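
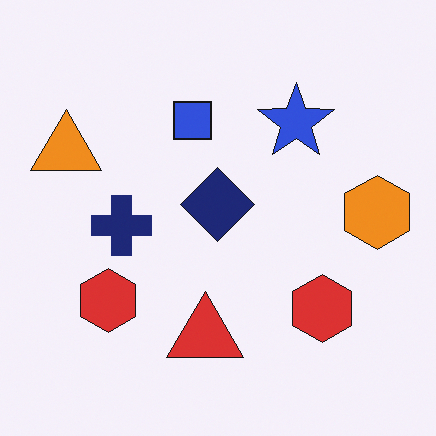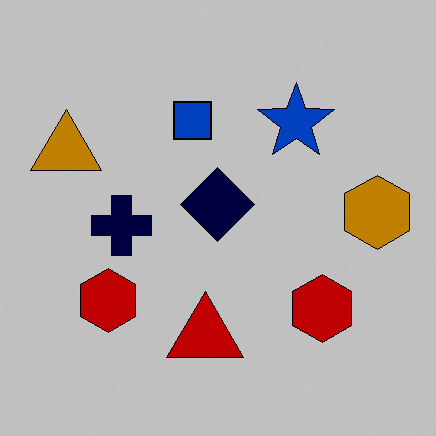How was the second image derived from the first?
The transformation is: heavily posterized to just a handful of flat colors.

Each flat color has snapped to a coarser quantized level — most visibly, the near-white background has dropped to a flat grey.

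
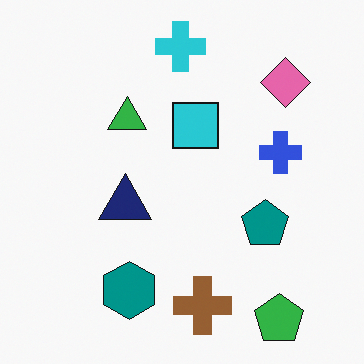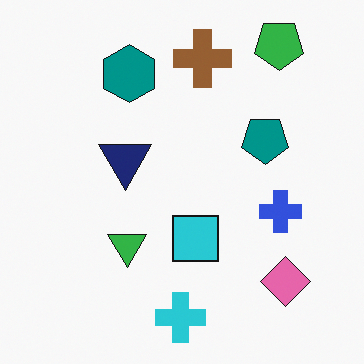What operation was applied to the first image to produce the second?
This is the original image flipped vertically (top ↔ bottom).

The green pentagon is in the bottom-right of the first image and the top-right of the second — shapes on opposite sides of the horizontal midline have swapped in a mirror flip.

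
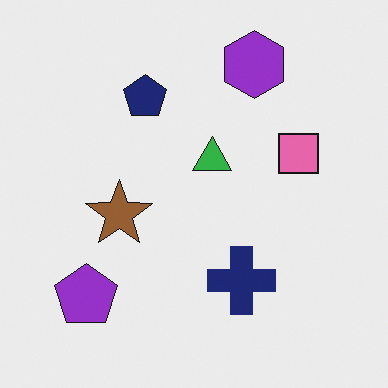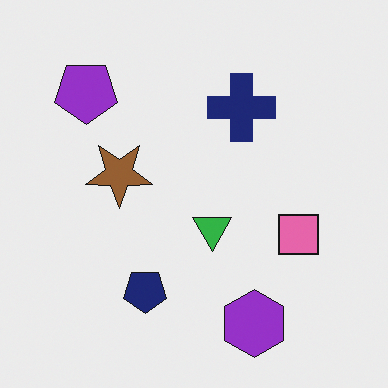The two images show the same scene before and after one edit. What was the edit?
The second image is the first flipped vertically (top ↔ bottom).

The purple hexagon is in the top of the first image and the bottom of the second — shapes on opposite sides of the horizontal midline have swapped in a mirror flip.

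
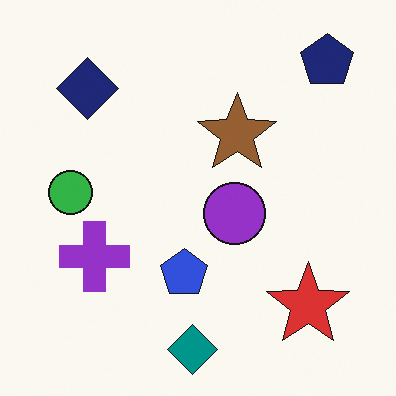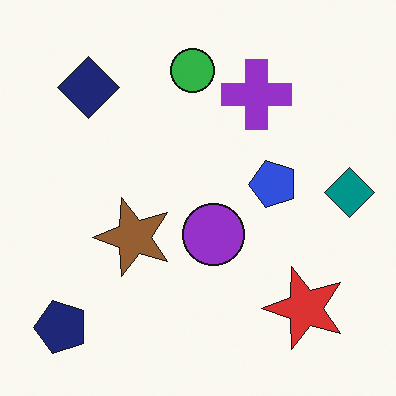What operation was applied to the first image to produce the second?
This is the original image transposed (reflected across the top-left ↔ bottom-right diagonal).

Shapes have swapped their row and column positions — what was in the top-right is now in the bottom-left — a diagonal reflection.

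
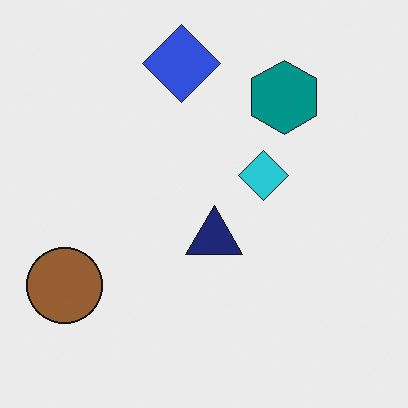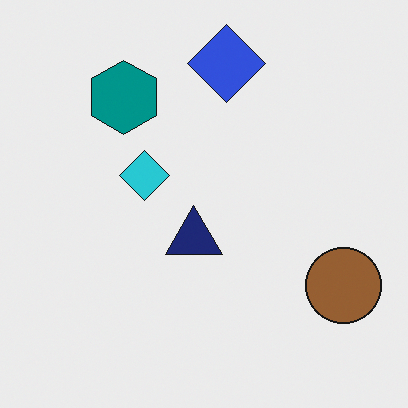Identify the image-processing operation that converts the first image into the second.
This is the original image flipped horizontally (left ↔ right).

The brown circle is in the bottom-left of the first image and the bottom-right of the second — shapes on opposite sides of the vertical midline have swapped in a mirror flip.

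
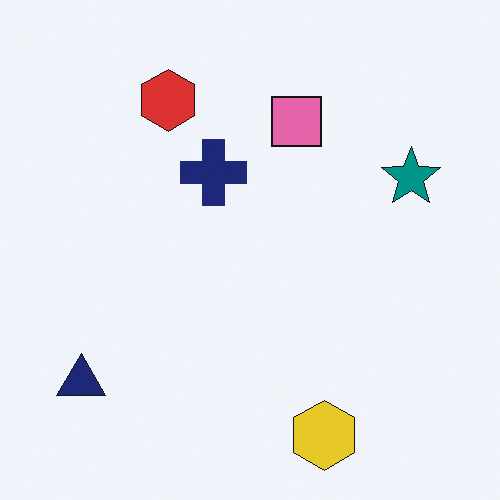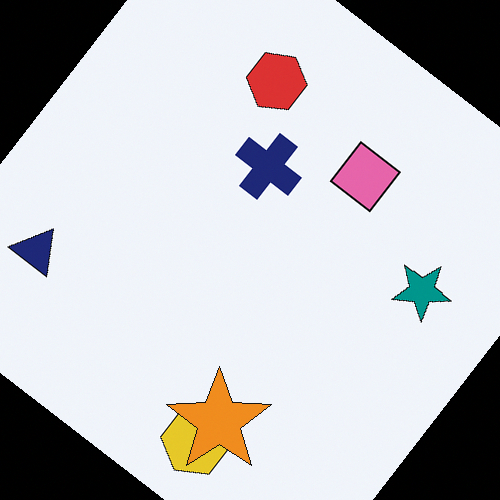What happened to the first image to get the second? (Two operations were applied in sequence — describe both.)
The image was rotated clockwise by a large amount — several tens of degrees, then overlaid with an additional orange star.

Every shape is tilted by the same angle and the image corners show triangular fill wedges — a whole-image rotation by a non-right angle. An orange star appears in the second image that is absent from the first.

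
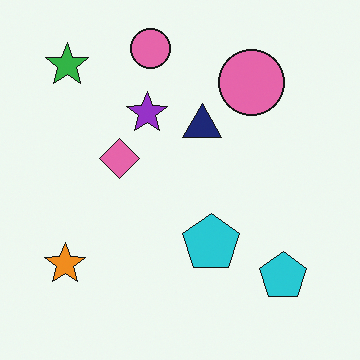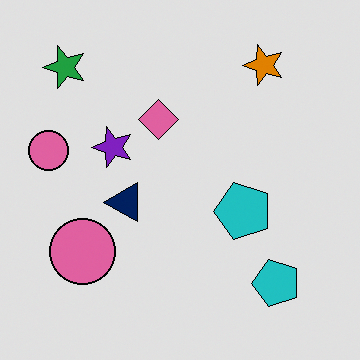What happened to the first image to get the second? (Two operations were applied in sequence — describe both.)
The image was transposed (reflected across the top-left ↔ bottom-right diagonal), then posterized to a reduced palette.

Shapes have swapped their row and column positions — what was in the top-right is now in the bottom-left — a diagonal reflection. Each flat color has snapped to a coarser quantized level — most visibly, the near-white background has dropped to a flat grey.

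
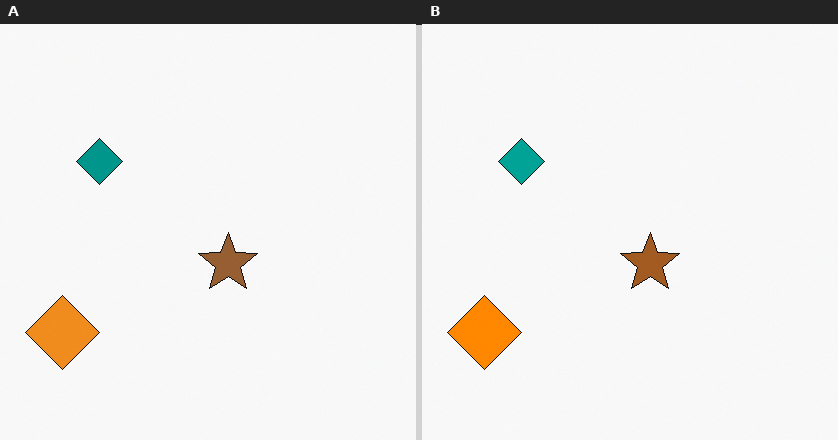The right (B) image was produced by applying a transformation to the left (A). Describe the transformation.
Slightly oversaturated.

All colors are more vivid — a global saturation change.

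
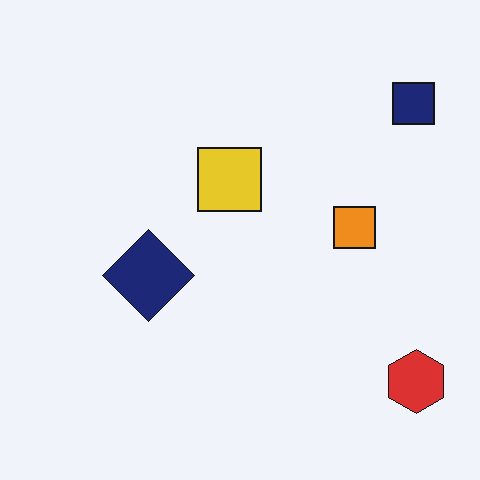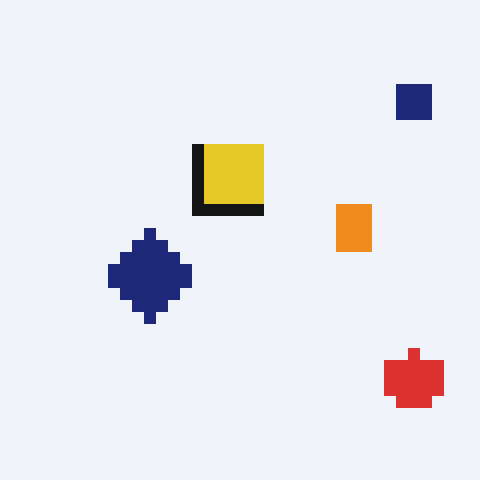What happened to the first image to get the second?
The second image is the first coarsely pixelated.

Shapes are reduced to large square blocks; fine edges and outlines are lost — a downscale-then-upscale (mosaic) effect.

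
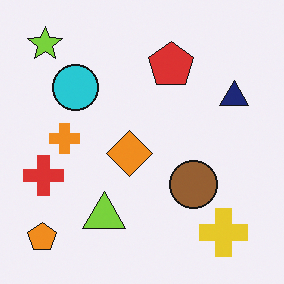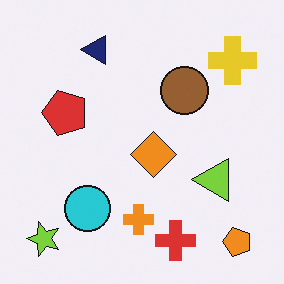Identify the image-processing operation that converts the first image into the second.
The image was rotated 90° counter-clockwise.

The orange pentagon sits in the bottom-left of the first image and the bottom-right of the second — consistent with a whole-image 90° counter-clockwise rotation.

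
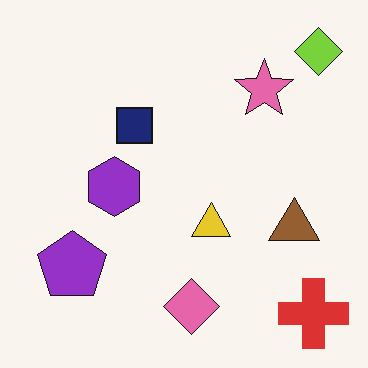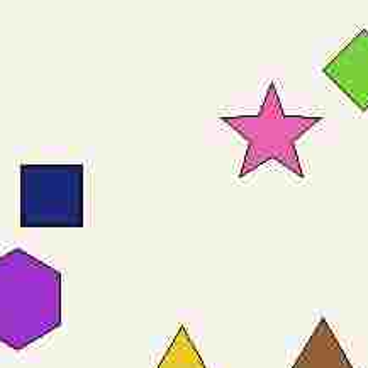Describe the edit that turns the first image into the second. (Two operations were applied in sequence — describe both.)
It was heavily JPEG-compressed with obvious blocking artifacts, then cropped tightly and scaled back up.

Blocky 8×8 compression artifacts appear around shape edges and the flat background shows ringing — characteristic JPEG degradation. The visible shapes are larger and the field of view is narrower; shapes near the original edges may be partly or wholly outside the frame — a crop-and-rescale.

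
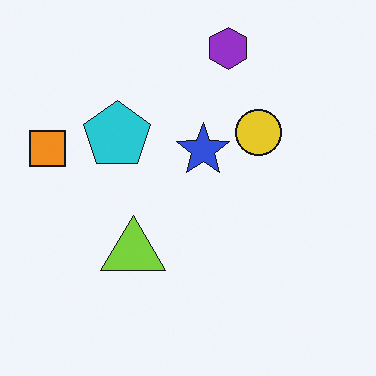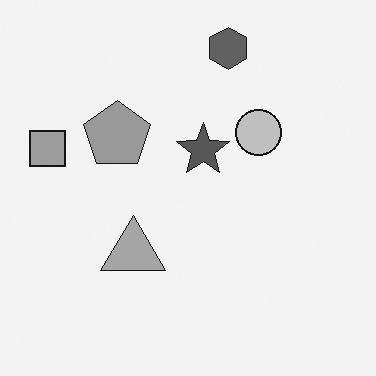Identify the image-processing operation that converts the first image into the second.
The second image is the first converted to grayscale.

All color is removed — every shape is now a shade of grey.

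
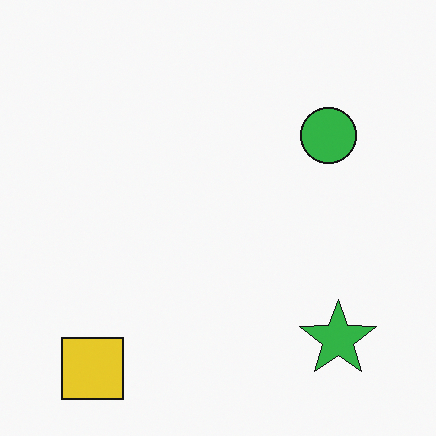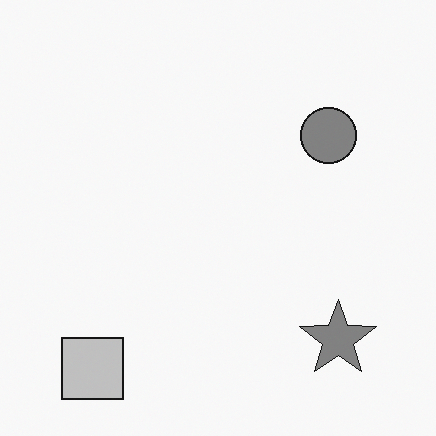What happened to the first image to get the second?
It was converted to grayscale.

All color is removed — every shape is now a shade of grey.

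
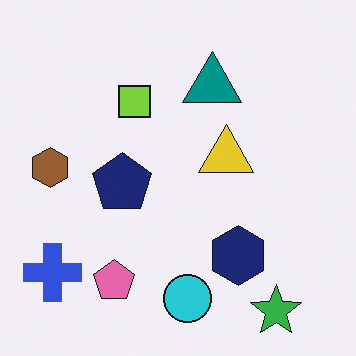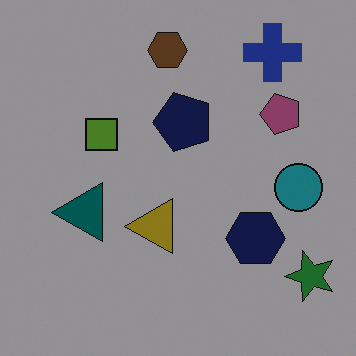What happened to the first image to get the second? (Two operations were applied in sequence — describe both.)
This is the original image transposed (reflected across the top-left ↔ bottom-right diagonal), then darkened a lot.

Shapes have swapped their row and column positions — what was in the top-right is now in the bottom-left — a diagonal reflection. Every pixel — background and shapes alike — is uniformly darkened.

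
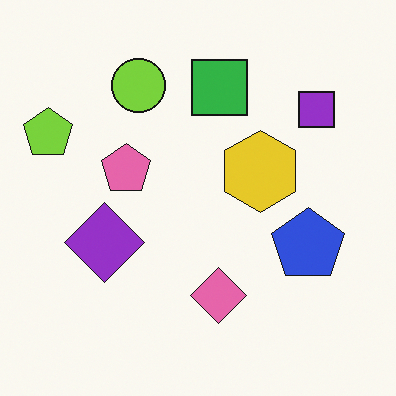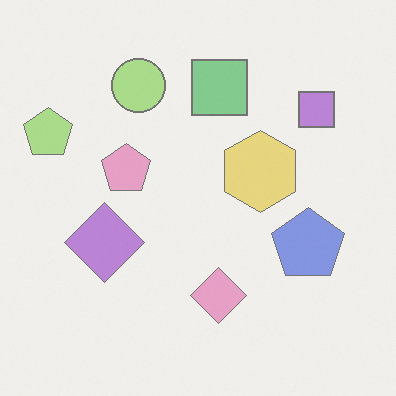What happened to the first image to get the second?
The transformation is: given much lower contrast.

Tones are pushed toward mid-grey across the whole image — a global contrast change.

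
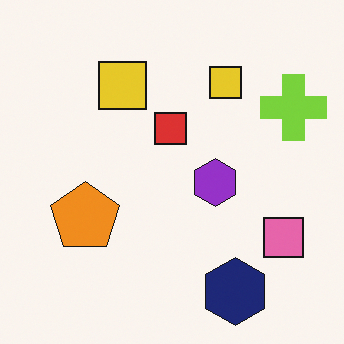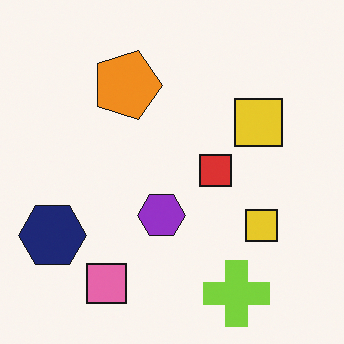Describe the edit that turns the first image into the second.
This is the original image rotated 90° clockwise.

The lime cross sits in the top-right of the first image and the bottom-right of the second — consistent with a whole-image 90° clockwise rotation.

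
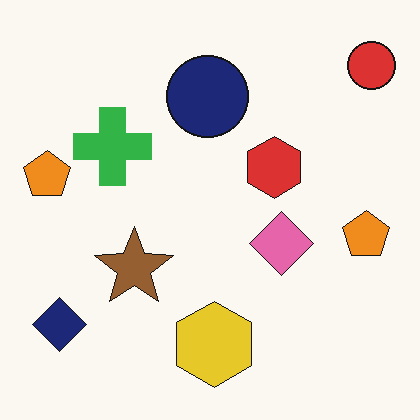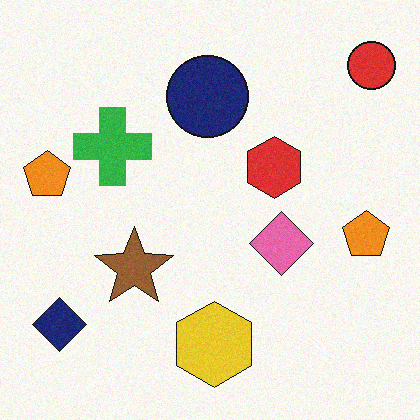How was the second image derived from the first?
The image was degraded with light additive noise.

Random speckle covers the whole image, including the flat background.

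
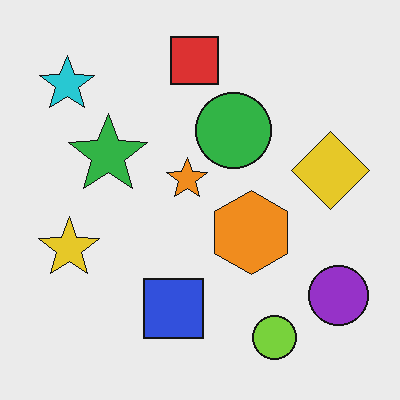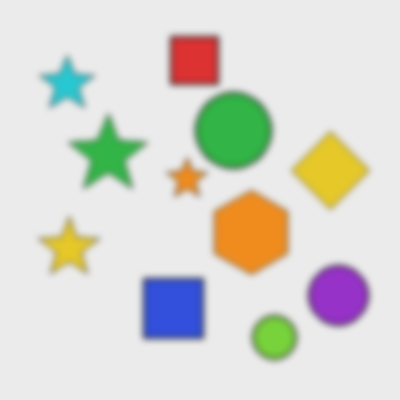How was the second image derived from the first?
The second image is the first moderately blurred.

Shape edges and outlines are uniformly softened across the whole image.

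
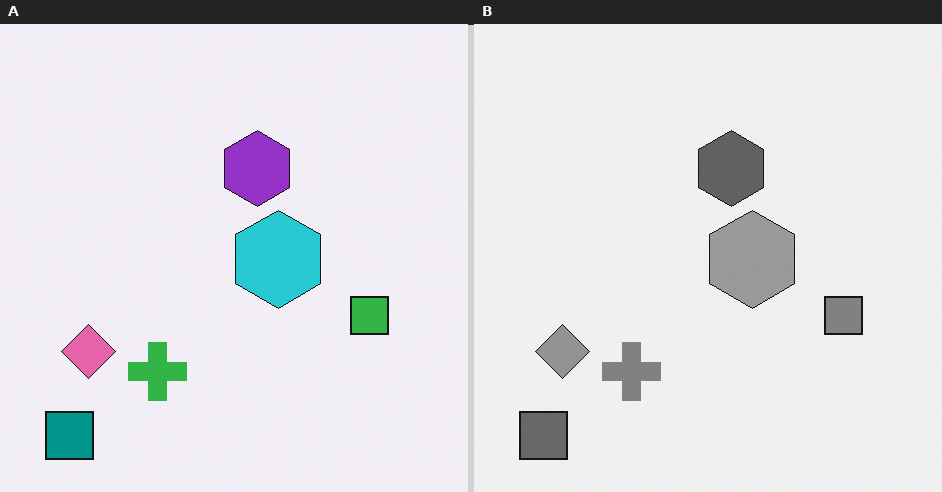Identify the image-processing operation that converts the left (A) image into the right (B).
The right (B) image is the left (A) converted to grayscale.

All color is removed — every shape is now a shade of grey.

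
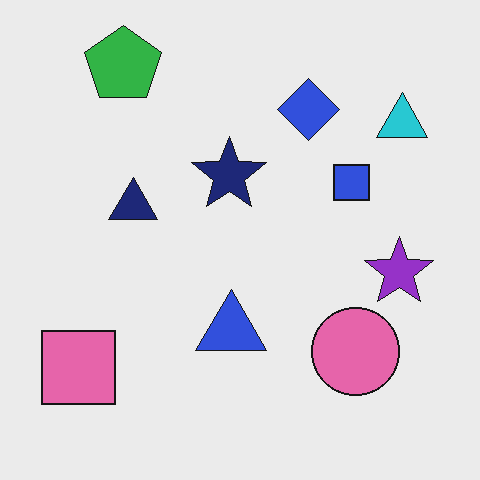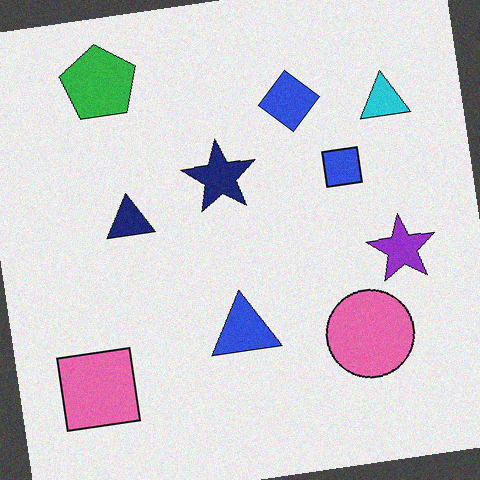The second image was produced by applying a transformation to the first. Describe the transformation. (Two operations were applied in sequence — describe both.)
Rotated counter-clockwise by a small amount, then degraded with light additive noise.

Every shape is tilted by the same angle and the image corners show triangular fill wedges — a whole-image rotation by a non-right angle. Random speckle covers the whole image, including the flat background.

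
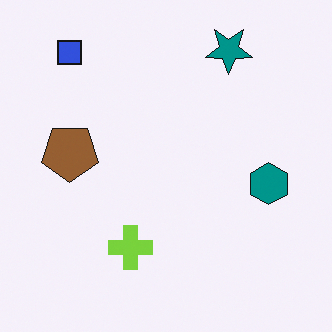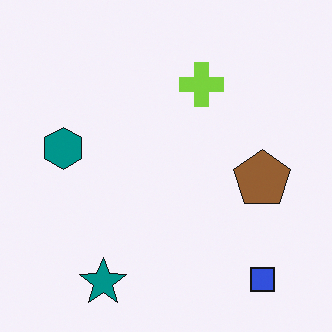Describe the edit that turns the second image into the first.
The image was rotated 180°.

The blue square sits in the bottom-right of the second image and the top-left of the first — consistent with a whole-image 180° rotation.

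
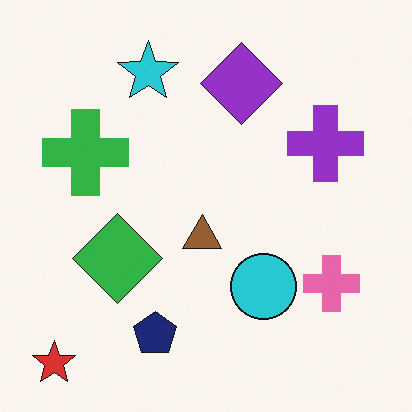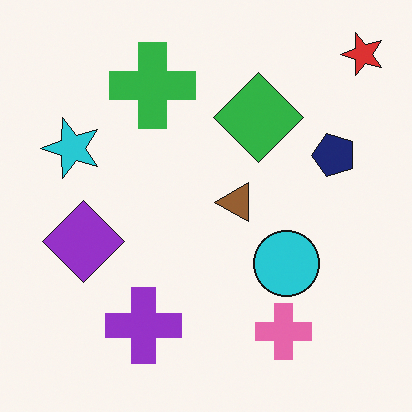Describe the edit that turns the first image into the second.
This is the original image transposed (reflected across the top-left ↔ bottom-right diagonal).

Shapes have swapped their row and column positions — what was in the top-right is now in the bottom-left — a diagonal reflection.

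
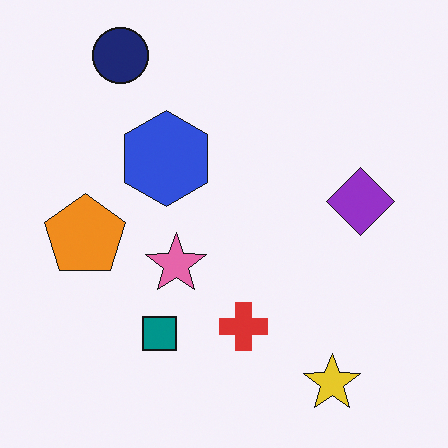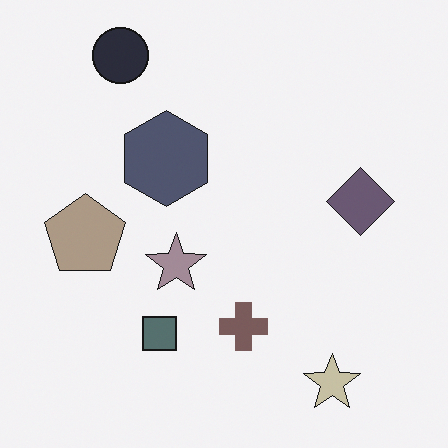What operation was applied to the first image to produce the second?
The transformation is: heavily desaturated.

All colors are more muted and greyish — a global saturation change.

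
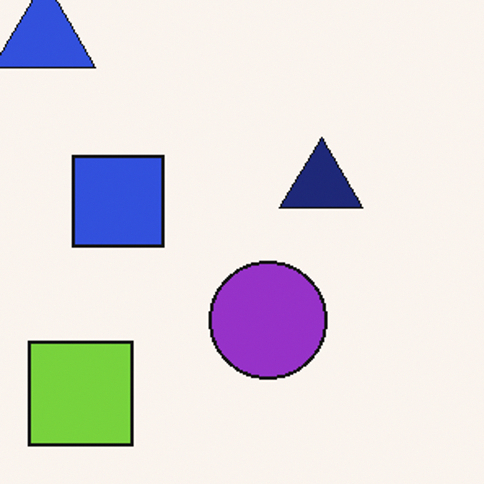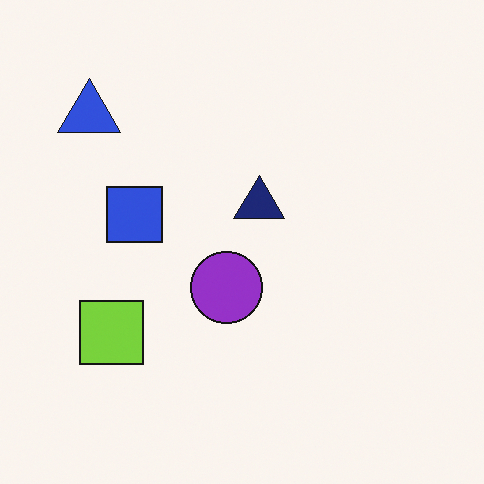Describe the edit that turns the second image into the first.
The first image is the second cropped tightly and scaled back up.

The visible shapes are larger and the field of view is narrower; shapes near the original edges may be partly or wholly outside the frame — a crop-and-rescale.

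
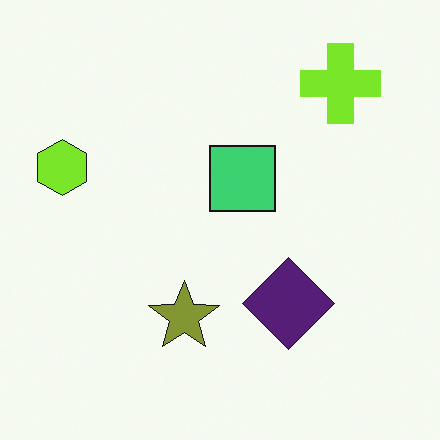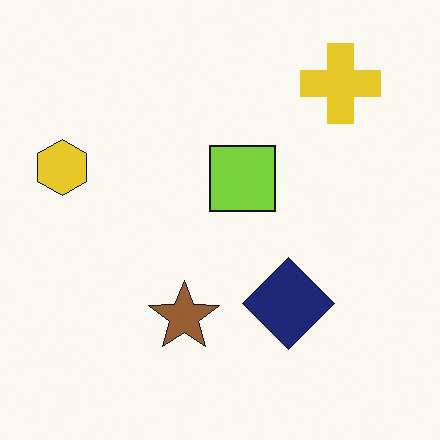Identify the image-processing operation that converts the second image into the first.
The first image is the second hue-shifted by a small amount.

Every shape's color has rotated by the same amount around the hue wheel — a uniform hue shift.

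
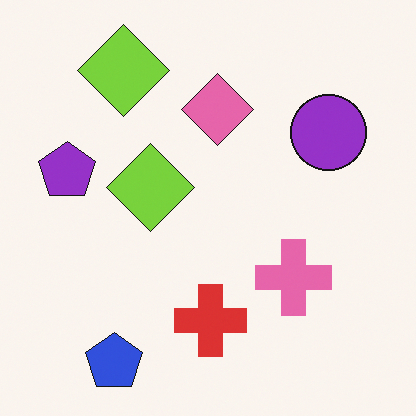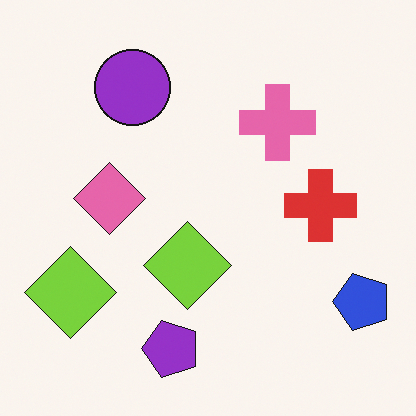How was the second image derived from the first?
Rotated 90° counter-clockwise.

The blue pentagon sits in the bottom-left of the first image and the bottom-right of the second — consistent with a whole-image 90° counter-clockwise rotation.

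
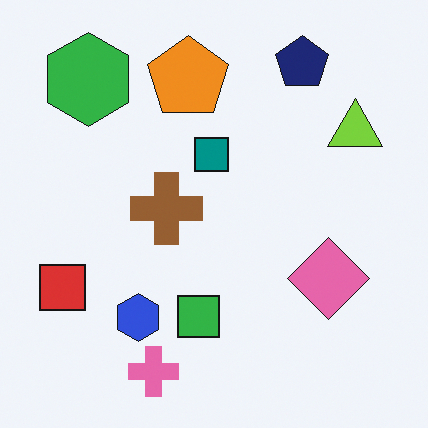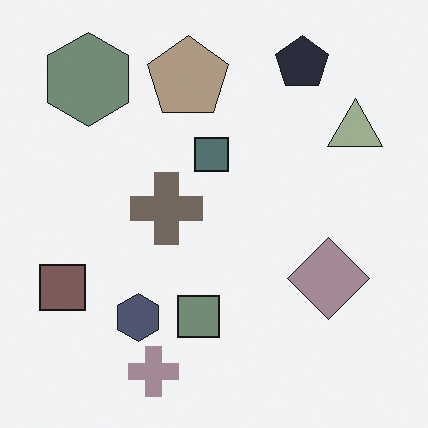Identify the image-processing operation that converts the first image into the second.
The second image is the first made much more muted (saturation change).

All colors are more muted and greyish — a global saturation change.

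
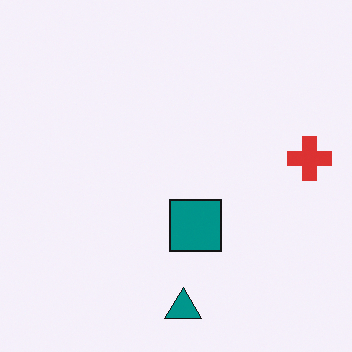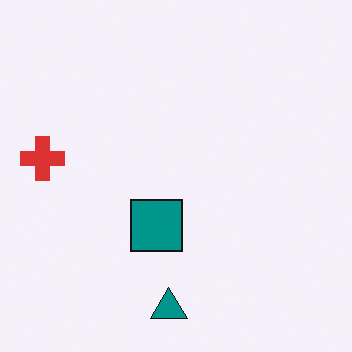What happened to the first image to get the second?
The transformation is: flipped horizontally (left ↔ right).

The red cross is in the right of the first image and the left of the second — shapes on opposite sides of the vertical midline have swapped in a mirror flip.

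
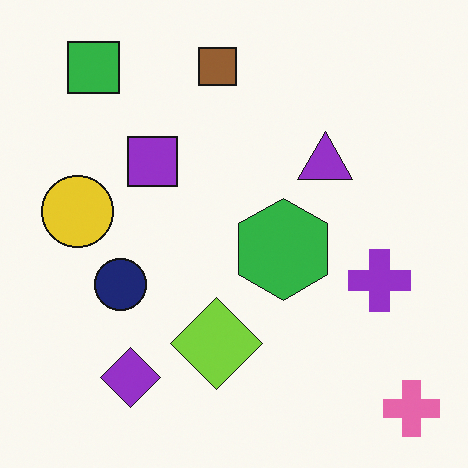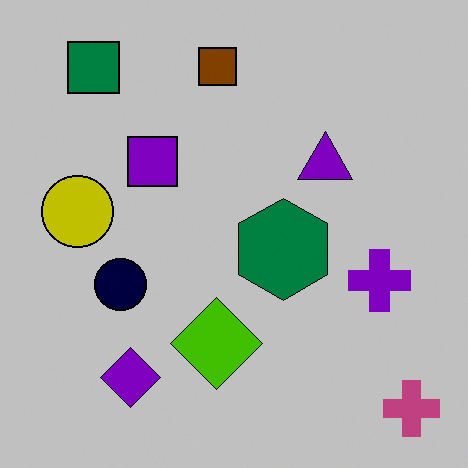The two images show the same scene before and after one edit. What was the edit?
The second image is the first heavily posterized to just a handful of flat colors.

Each flat color has snapped to a coarser quantized level — most visibly, the near-white background has dropped to a flat grey.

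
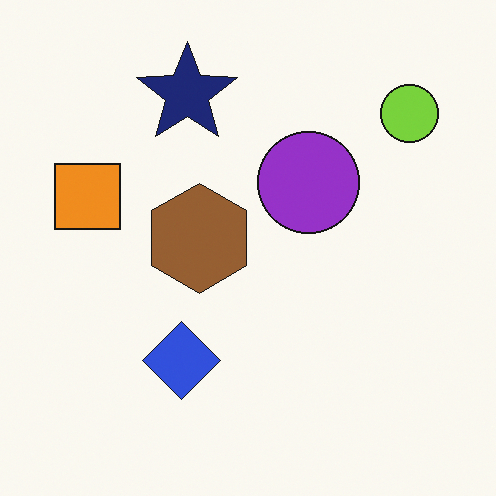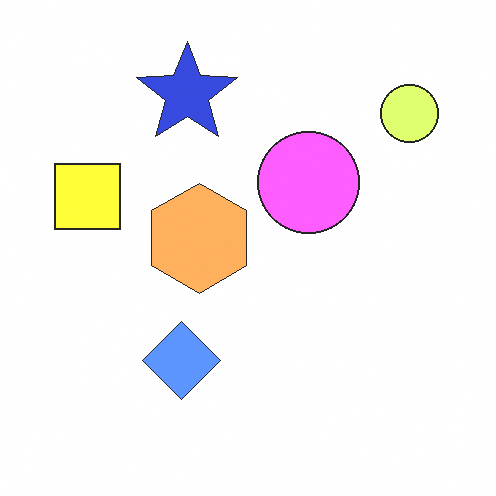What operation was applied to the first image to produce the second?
It was substantially brightened.

Every pixel — background and shapes alike — is uniformly brightened.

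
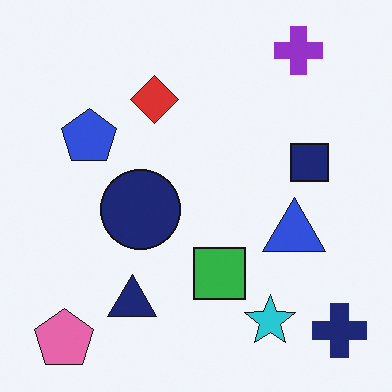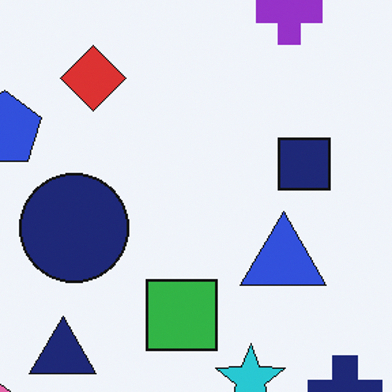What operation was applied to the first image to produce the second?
This is the original image cropped slightly and scaled back up.

The visible shapes are larger and the field of view is narrower; shapes near the original edges may be partly or wholly outside the frame — a crop-and-rescale.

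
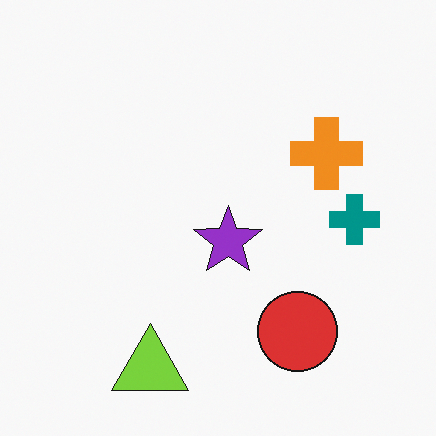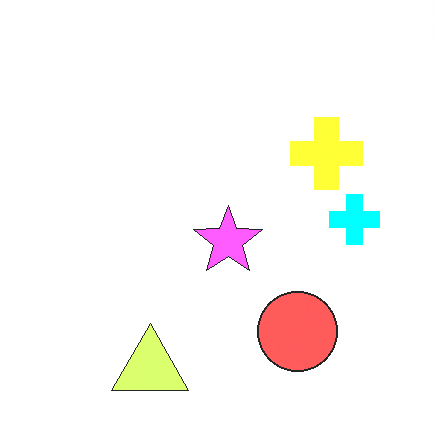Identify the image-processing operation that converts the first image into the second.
The image was brightened a lot.

Every pixel — background and shapes alike — is uniformly brightened.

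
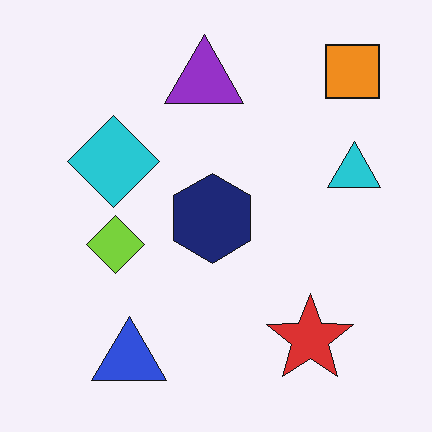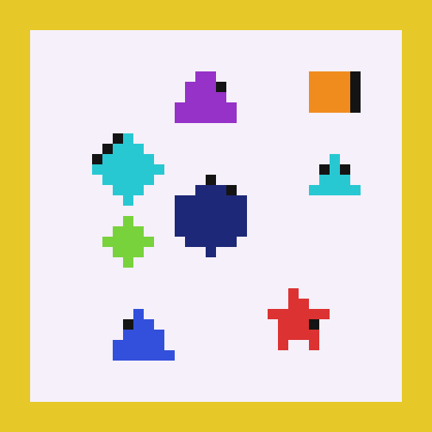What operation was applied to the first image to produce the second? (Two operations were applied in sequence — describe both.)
The second image is the first coarsely pixelated, then framed with a yellow border.

Shapes are reduced to large square blocks; fine edges and outlines are lost — a downscale-then-upscale (mosaic) effect. A solid yellow frame runs around the edge of the second image, with the content slightly shrunk inside it.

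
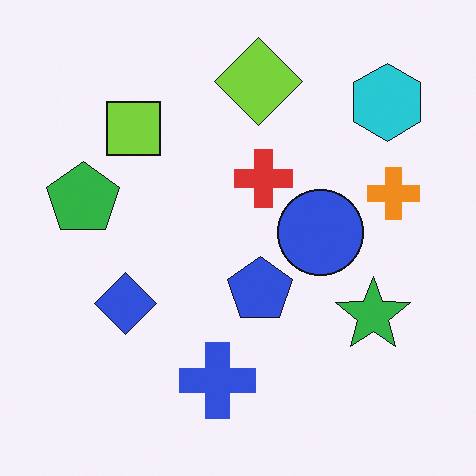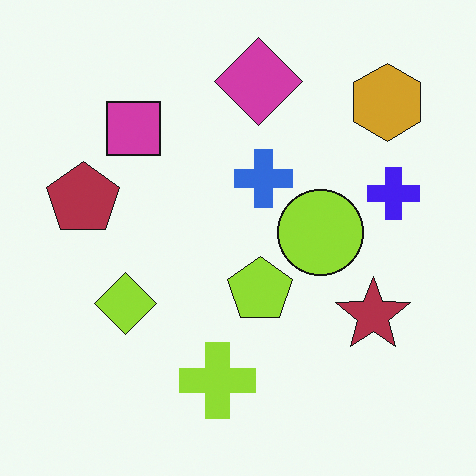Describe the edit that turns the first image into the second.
Hue-shifted by a large amount.

Every shape's color has rotated by the same amount around the hue wheel — a uniform hue shift.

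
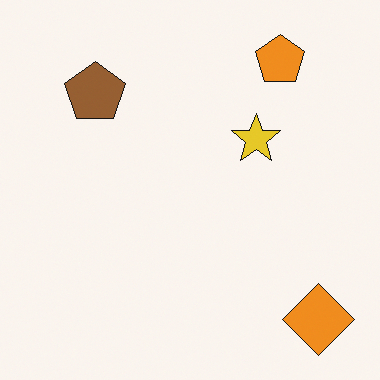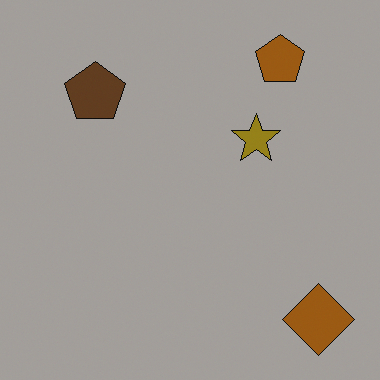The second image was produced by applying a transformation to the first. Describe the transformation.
Noticeably darkened.

Every pixel — background and shapes alike — is uniformly darkened.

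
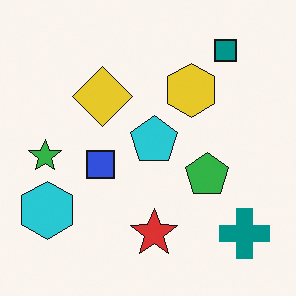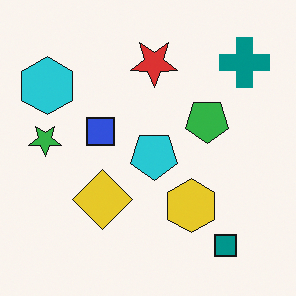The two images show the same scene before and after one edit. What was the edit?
Flipped vertically (top ↔ bottom).

The teal square is in the top-right of the first image and the bottom-right of the second — shapes on opposite sides of the horizontal midline have swapped in a mirror flip.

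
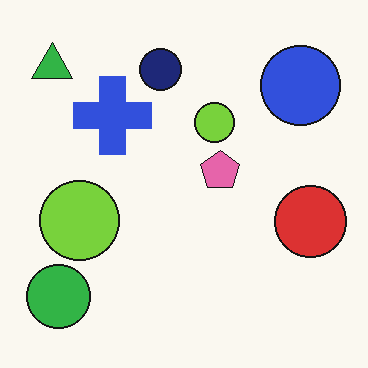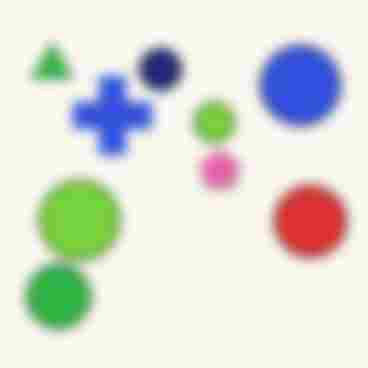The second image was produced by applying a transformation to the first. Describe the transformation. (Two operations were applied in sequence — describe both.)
It was strongly gaussian-blurred, then degraded with heavy JPEG compression.

Shape edges and outlines are uniformly softened across the whole image. Blocky 8×8 compression artifacts appear around shape edges and the flat background shows ringing — characteristic JPEG degradation.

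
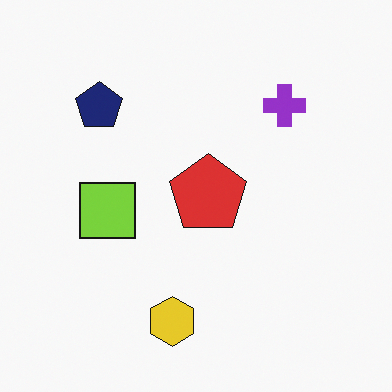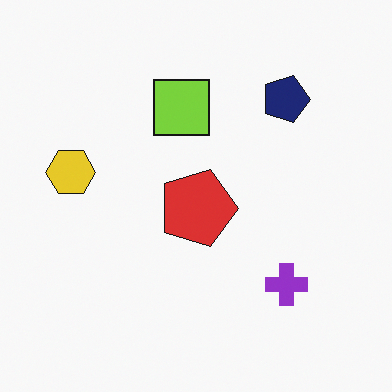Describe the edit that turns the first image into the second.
It was rotated 90° clockwise.

The navy pentagon sits in the top-left of the first image and the top-right of the second — consistent with a whole-image 90° clockwise rotation.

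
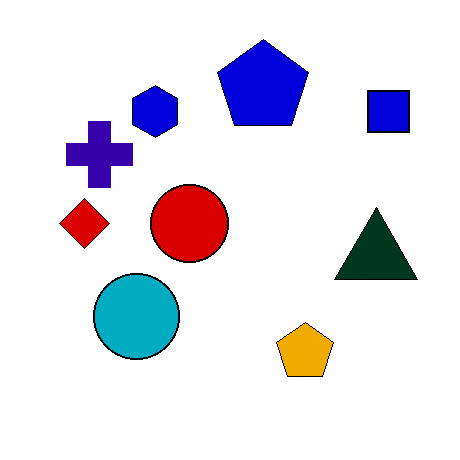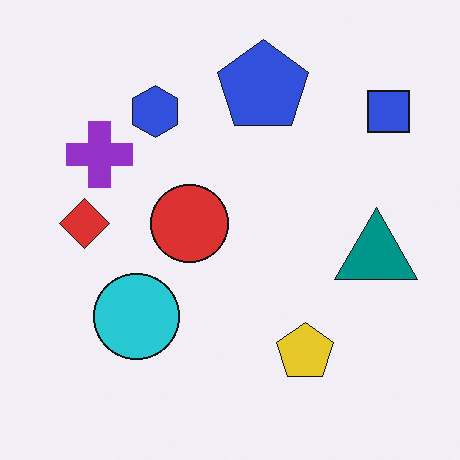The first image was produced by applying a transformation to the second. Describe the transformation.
This is the original image boosted in contrast.

Tones are pushed away from mid-grey across the whole image — a global contrast change.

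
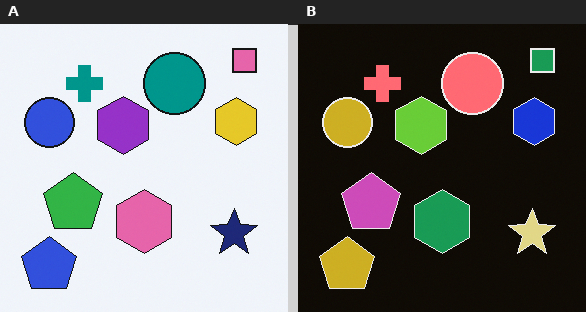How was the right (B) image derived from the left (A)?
The transformation is: color-inverted (negative).

The light background has become dark and every shape's color is its complement — a photographic negative.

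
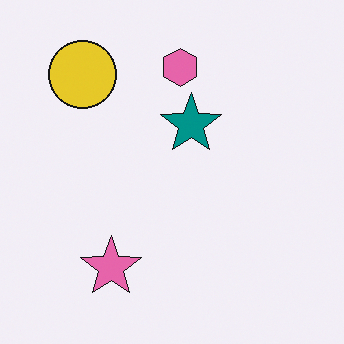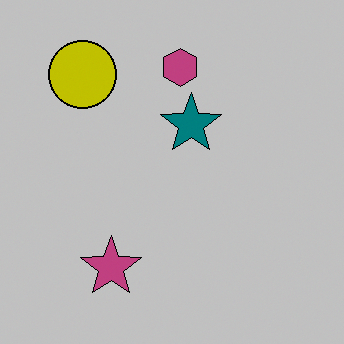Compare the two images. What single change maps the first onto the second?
The image was heavily posterized to just a handful of flat colors.

Each flat color has snapped to a coarser quantized level — most visibly, the near-white background has dropped to a flat grey.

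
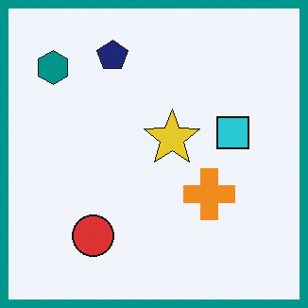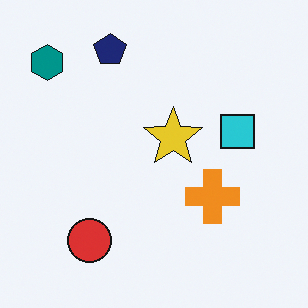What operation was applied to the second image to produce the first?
The transformation is: framed with a teal border.

A solid teal frame runs around the edge of the first image, with the content slightly shrunk inside it.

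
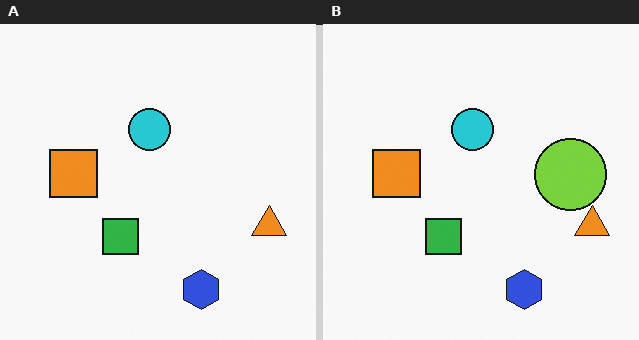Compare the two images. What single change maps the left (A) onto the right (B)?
This is the original image overlaid with an additional lime circle.

A lime circle appears in the right (B) image that is absent from the left (A).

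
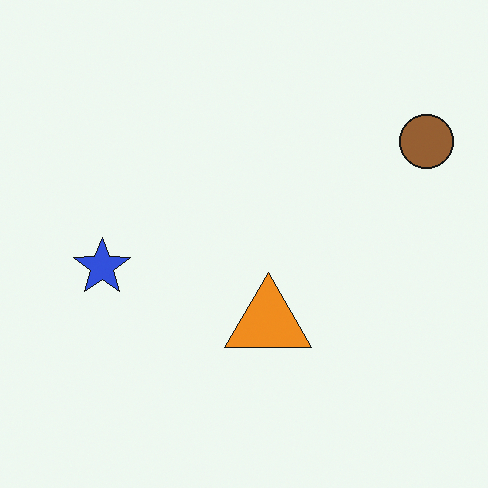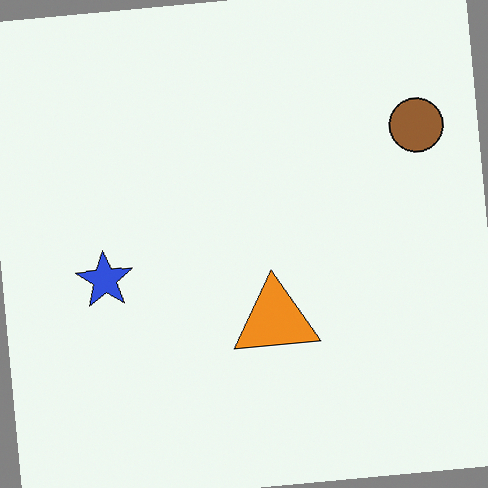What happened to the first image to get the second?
The image was rotated counter-clockwise by a small amount.

Every shape is tilted by the same angle and the image corners show triangular fill wedges — a whole-image rotation by a non-right angle.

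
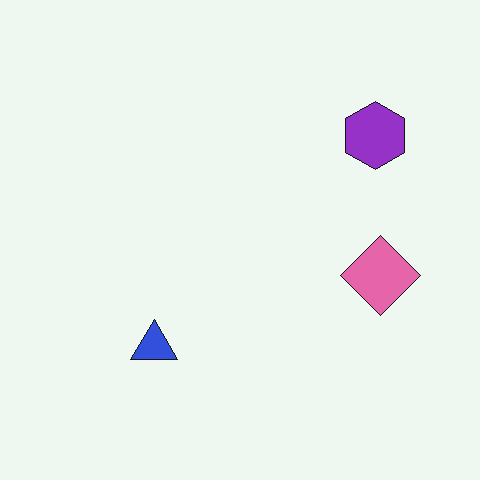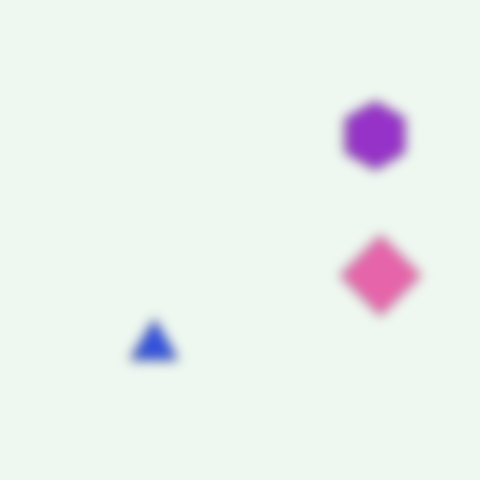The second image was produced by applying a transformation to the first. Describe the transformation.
Strongly gaussian-blurred.

Shape edges and outlines are uniformly softened across the whole image.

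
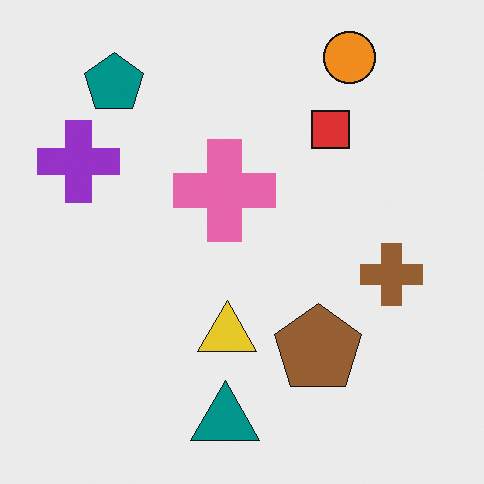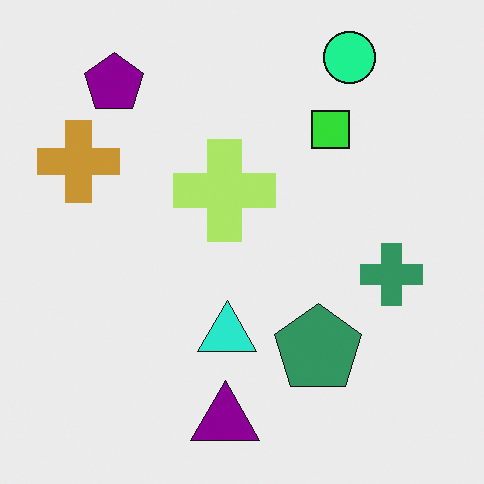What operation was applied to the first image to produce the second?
The image was hue-shifted noticeably.

Every shape's color has rotated by the same amount around the hue wheel — a uniform hue shift.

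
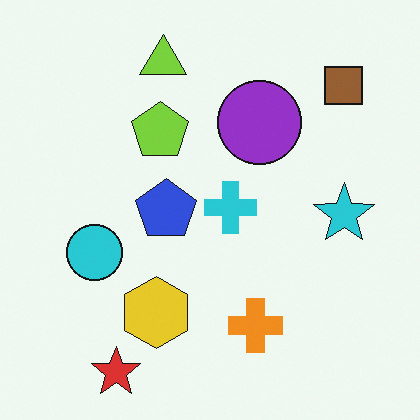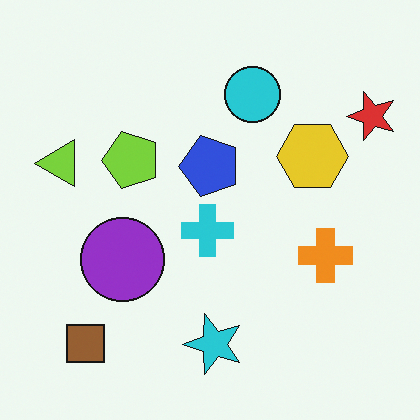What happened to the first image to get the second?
It was transposed (reflected across the top-left ↔ bottom-right diagonal).

Shapes have swapped their row and column positions — what was in the top-right is now in the bottom-left — a diagonal reflection.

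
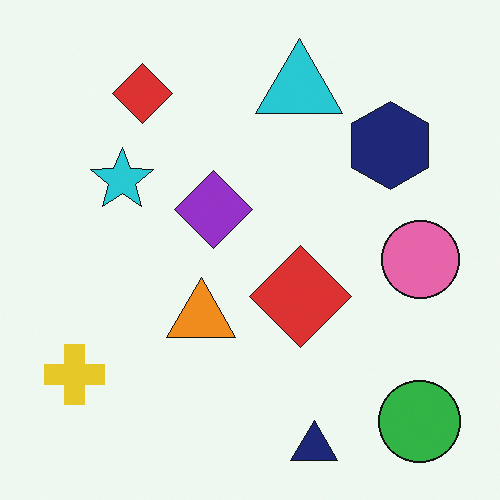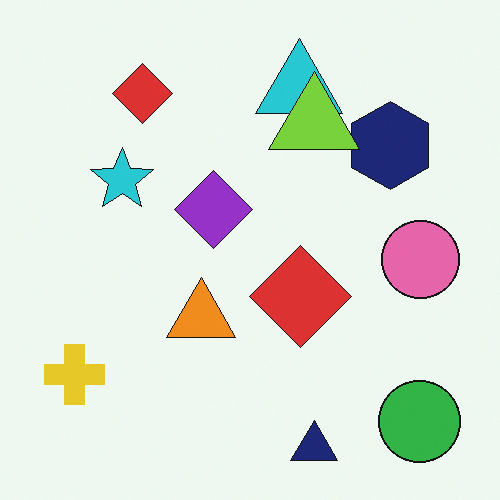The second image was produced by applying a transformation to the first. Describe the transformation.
The transformation is: overlaid with an additional lime triangle.

A lime triangle appears in the second image that is absent from the first.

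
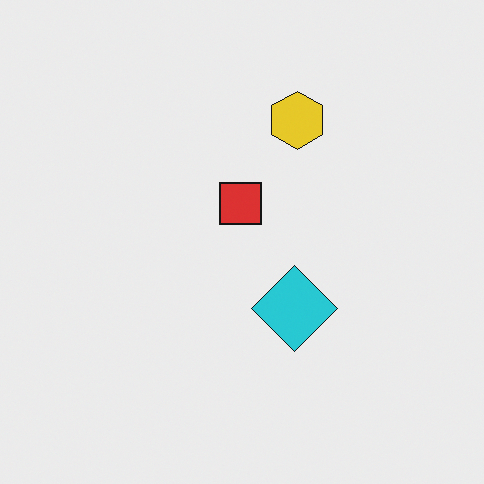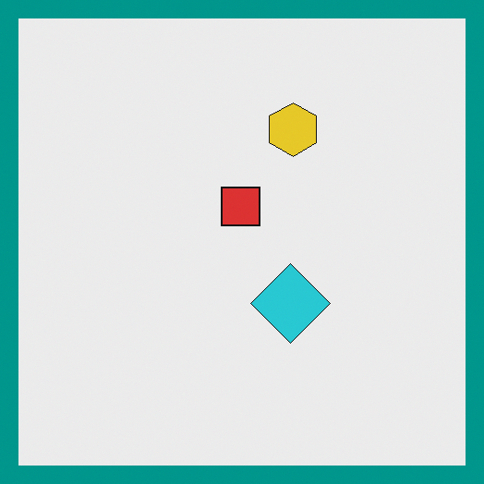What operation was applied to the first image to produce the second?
Framed with a teal border.

A solid teal frame runs around the edge of the second image, with the content slightly shrunk inside it.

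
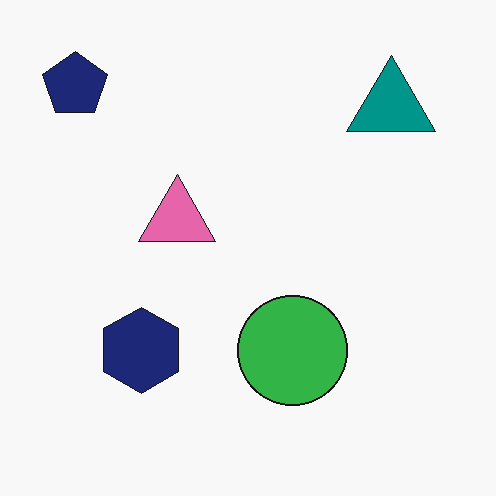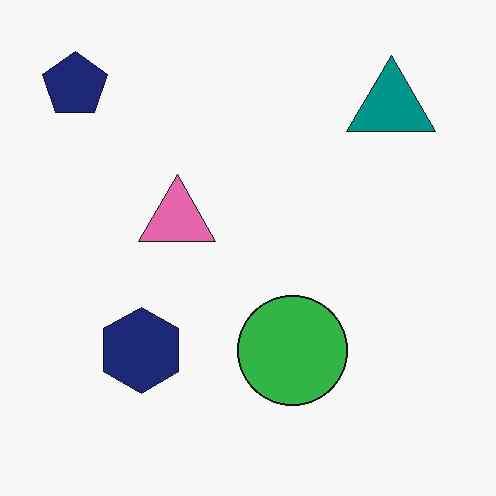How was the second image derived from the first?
The transformation is: given moderate JPEG compression.

Blocky 8×8 compression artifacts appear around shape edges and the flat background shows ringing — characteristic JPEG degradation.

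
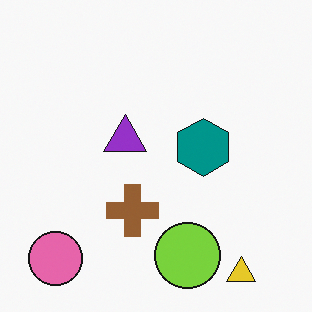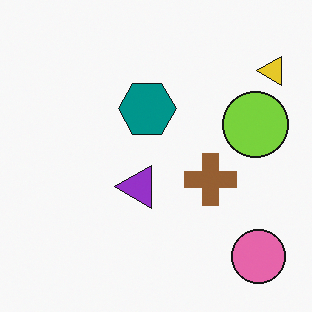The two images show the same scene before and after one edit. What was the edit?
This is the original image rotated 90° counter-clockwise.

The yellow triangle sits in the bottom-right of the first image and the top-right of the second — consistent with a whole-image 90° counter-clockwise rotation.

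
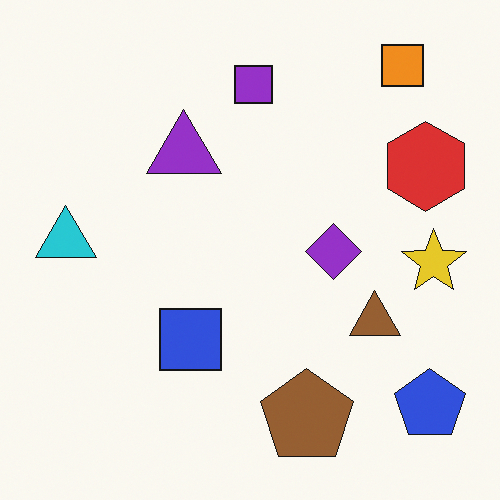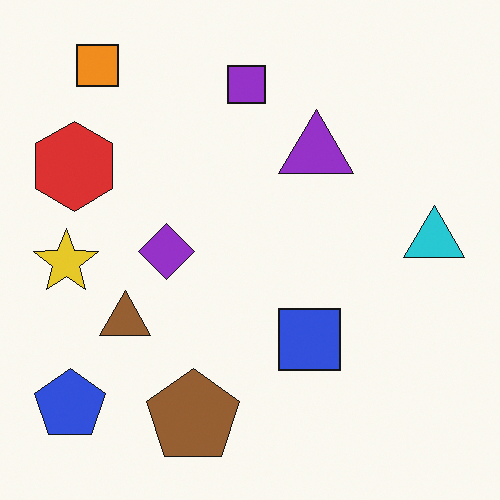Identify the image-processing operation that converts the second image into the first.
The first image is the second flipped horizontally (left ↔ right).

The cyan triangle is in the right of the second image and the left of the first — shapes on opposite sides of the vertical midline have swapped in a mirror flip.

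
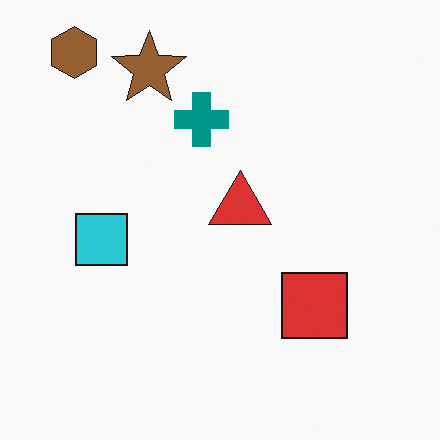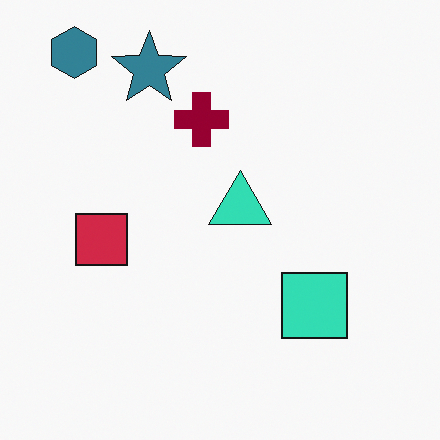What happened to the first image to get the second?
It was hue-shifted through roughly half the color wheel.

Every shape's color has rotated by the same amount around the hue wheel — a uniform hue shift.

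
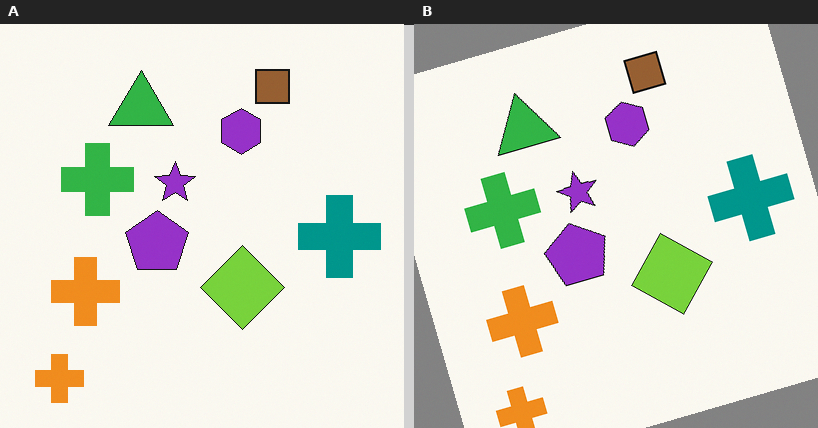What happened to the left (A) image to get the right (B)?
This is the original image rotated counter-clockwise by a clearly visible amount.

Every shape is tilted by the same angle and the image corners show triangular fill wedges — a whole-image rotation by a non-right angle.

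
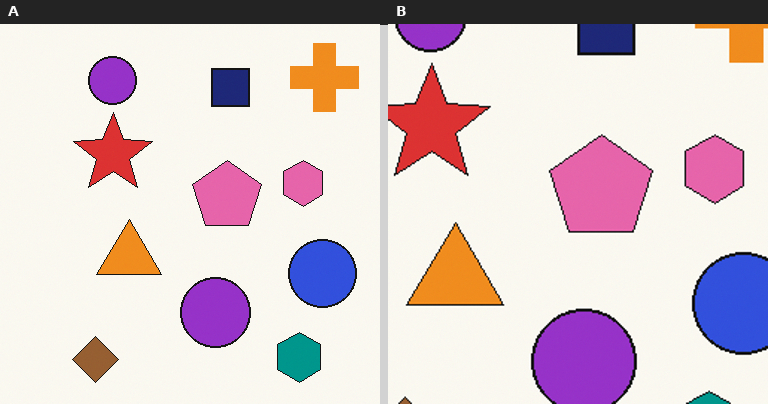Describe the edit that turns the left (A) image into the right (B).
The image was cropped slightly and scaled back up.

The visible shapes are larger and the field of view is narrower; shapes near the original edges may be partly or wholly outside the frame — a crop-and-rescale.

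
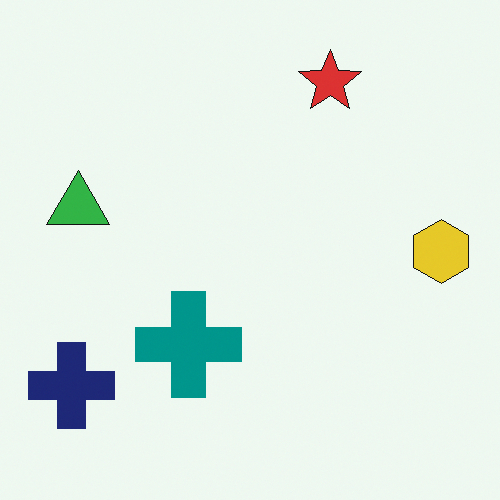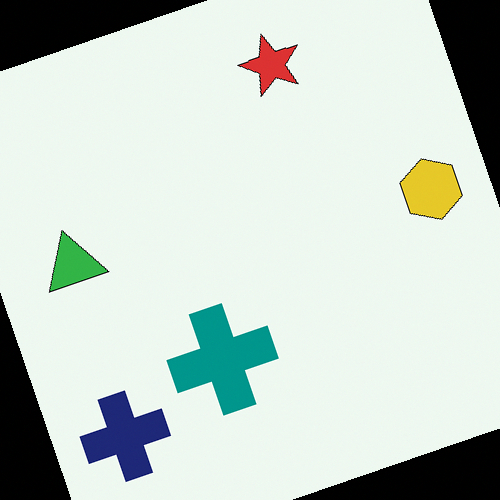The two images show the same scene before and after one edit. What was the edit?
This is the original image rotated counter-clockwise by a moderate amount.

Every shape is tilted by the same angle and the image corners show triangular fill wedges — a whole-image rotation by a non-right angle.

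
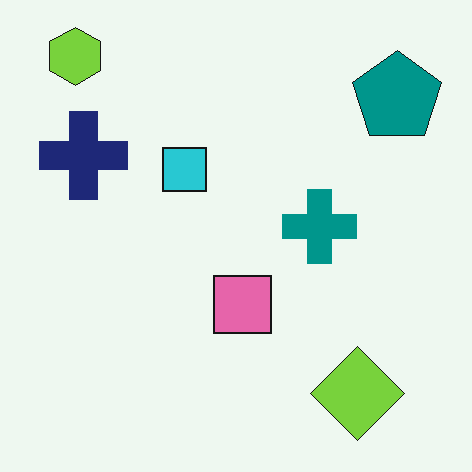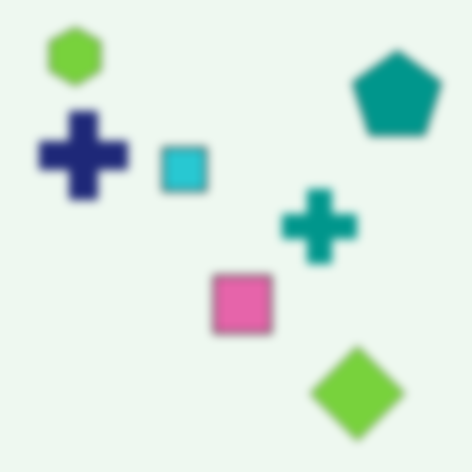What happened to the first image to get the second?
It was noticeably gaussian-blurred.

Shape edges and outlines are uniformly softened across the whole image.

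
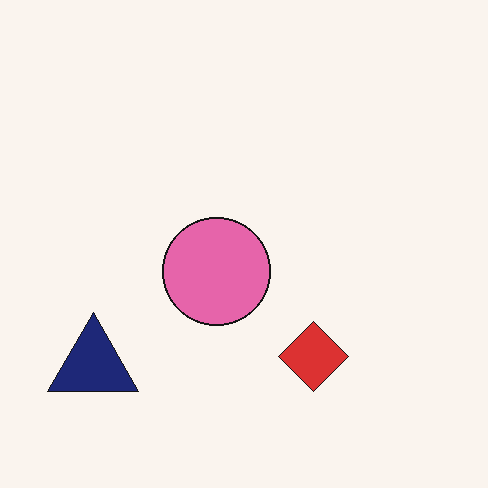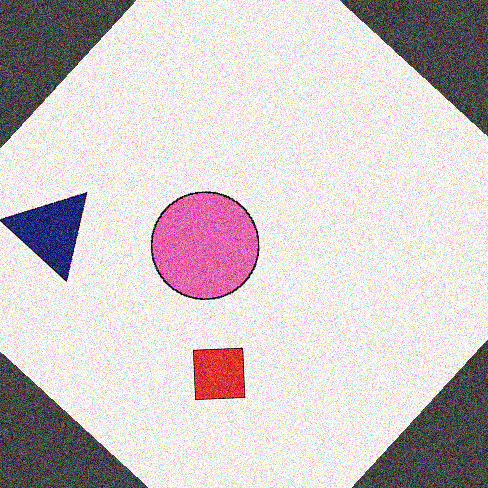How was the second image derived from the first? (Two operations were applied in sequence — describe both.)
This is the original image rotated clockwise by a large amount — several tens of degrees, then degraded with a thick layer of grain.

Every shape is tilted by the same angle and the image corners show triangular fill wedges — a whole-image rotation by a non-right angle. Random speckle covers the whole image, including the flat background.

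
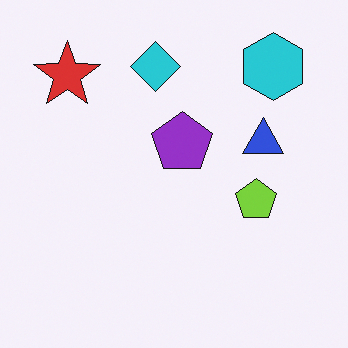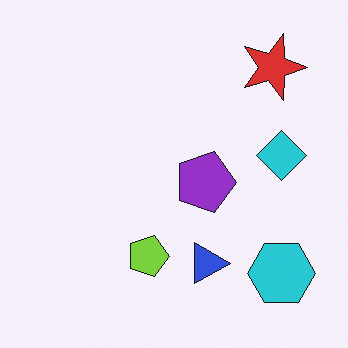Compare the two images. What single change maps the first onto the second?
The second image is the first rotated 90° clockwise.

The cyan hexagon sits in the top-right of the first image and the bottom-right of the second — consistent with a whole-image 90° clockwise rotation.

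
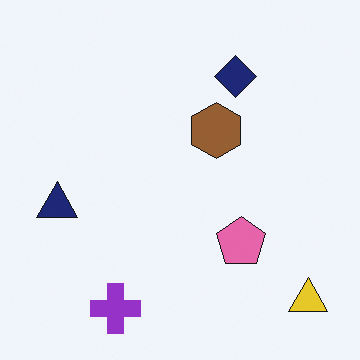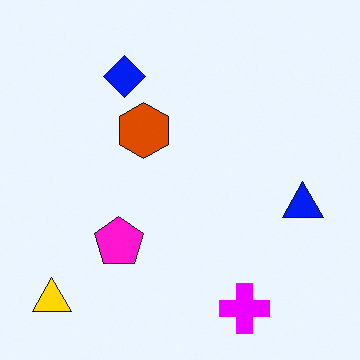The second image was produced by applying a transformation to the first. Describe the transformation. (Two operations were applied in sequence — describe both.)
It was flipped horizontally (left ↔ right), then made much more vivid (saturation change).

The yellow triangle is in the bottom-right of the first image and the bottom-left of the second — shapes on opposite sides of the vertical midline have swapped in a mirror flip. All colors are more vivid — a global saturation change.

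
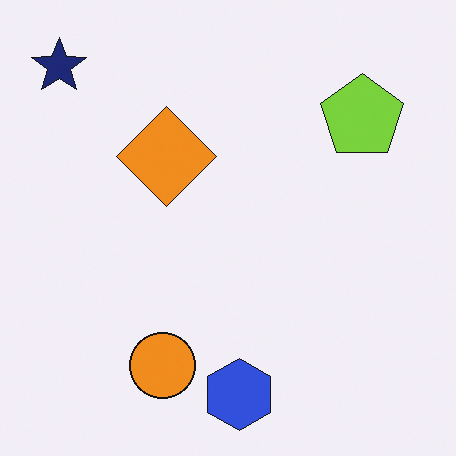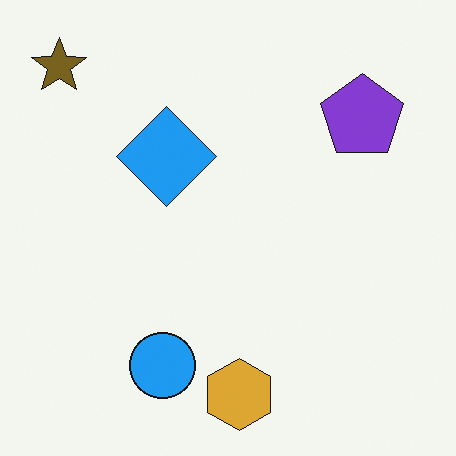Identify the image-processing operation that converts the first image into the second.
It was hue-shifted through roughly half the color wheel.

Every shape's color has rotated by the same amount around the hue wheel — a uniform hue shift.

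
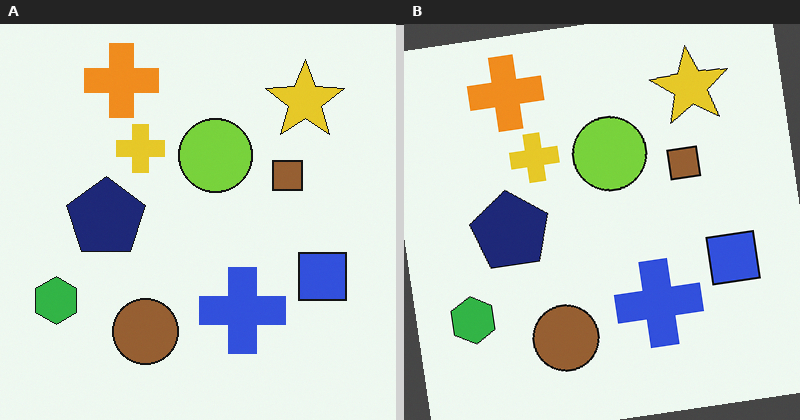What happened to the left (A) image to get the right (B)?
The image was rotated counter-clockwise by a small amount.

Every shape is tilted by the same angle and the image corners show triangular fill wedges — a whole-image rotation by a non-right angle.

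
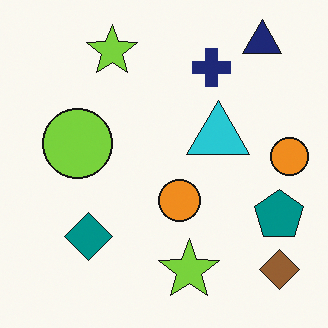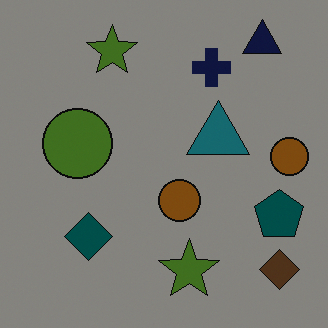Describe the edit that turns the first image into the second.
The transformation is: noticeably darkened.

Every pixel — background and shapes alike — is uniformly darkened.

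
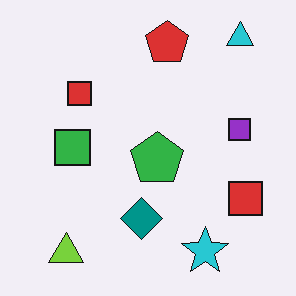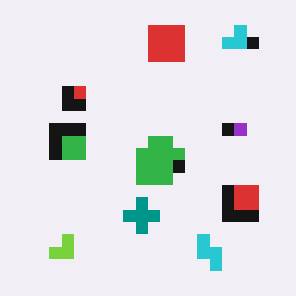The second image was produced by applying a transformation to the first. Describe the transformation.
This is the original image coarsely pixelated.

Shapes are reduced to large square blocks; fine edges and outlines are lost — a downscale-then-upscale (mosaic) effect.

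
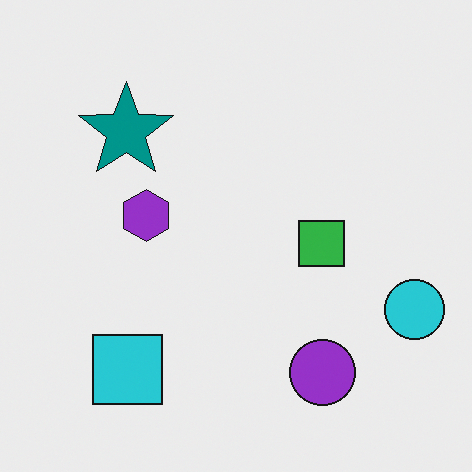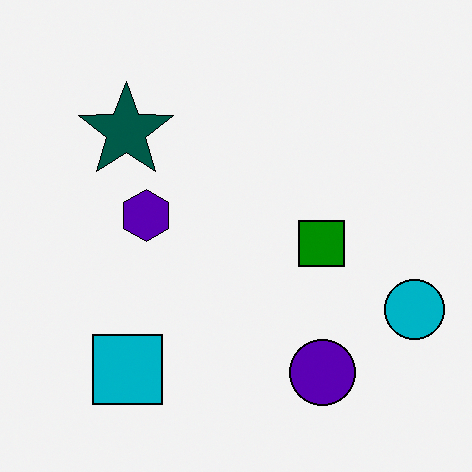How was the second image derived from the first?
The transformation is: boosted in contrast.

Tones are pushed away from mid-grey across the whole image — a global contrast change.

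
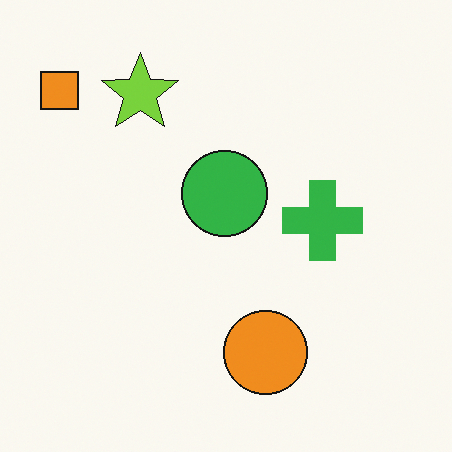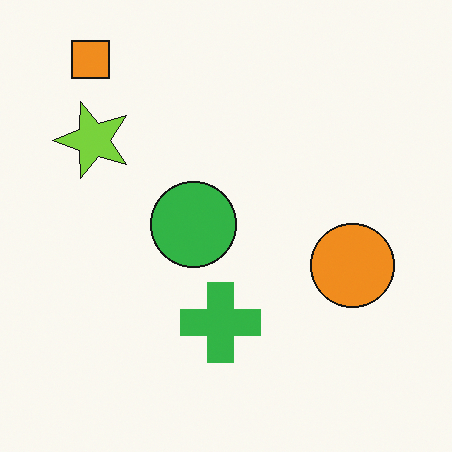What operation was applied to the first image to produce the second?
It was transposed (reflected across the top-left ↔ bottom-right diagonal).

Shapes have swapped their row and column positions — what was in the top-right is now in the bottom-left — a diagonal reflection.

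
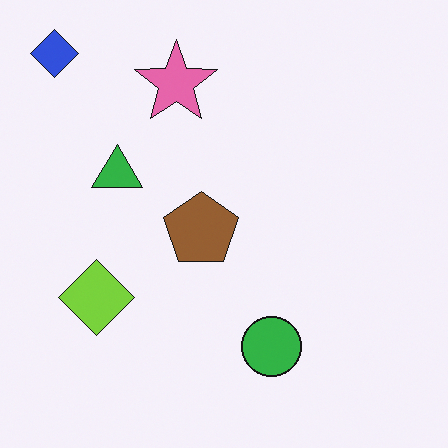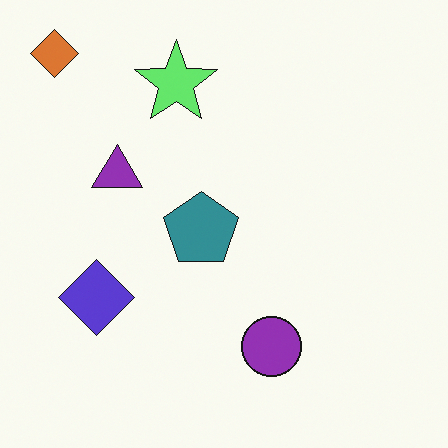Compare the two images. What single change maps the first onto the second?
The transformation is: hue-shifted by a large amount.

Every shape's color has rotated by the same amount around the hue wheel — a uniform hue shift.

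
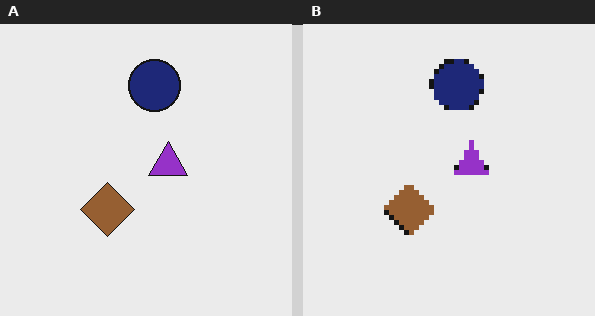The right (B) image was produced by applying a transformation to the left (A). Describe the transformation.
The right (B) image is the left (A) lightly pixelated (a mild mosaic effect).

Shapes are reduced to large square blocks; fine edges and outlines are lost — a downscale-then-upscale (mosaic) effect.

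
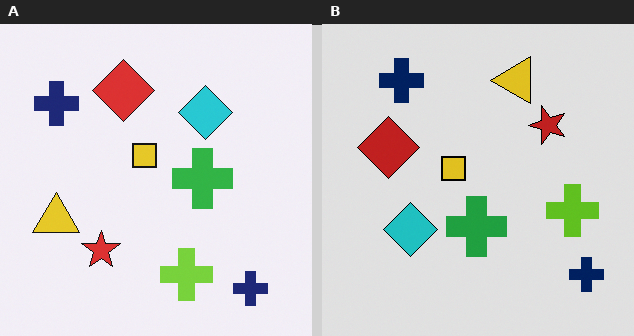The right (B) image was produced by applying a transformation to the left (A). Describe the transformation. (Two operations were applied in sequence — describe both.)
The transformation is: transposed (reflected across the top-left ↔ bottom-right diagonal), then moderately posterized.

Shapes have swapped their row and column positions — what was in the top-right is now in the bottom-left — a diagonal reflection. Each flat color has snapped to a coarser quantized level — most visibly, the near-white background has dropped to a flat grey.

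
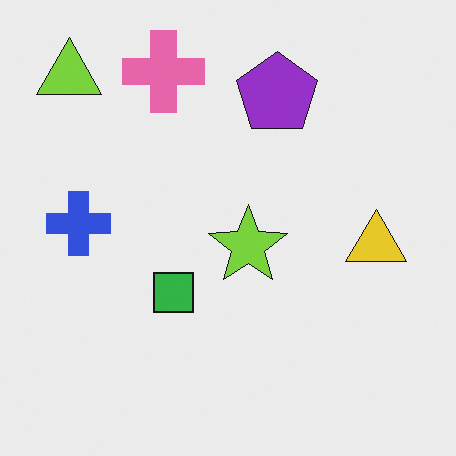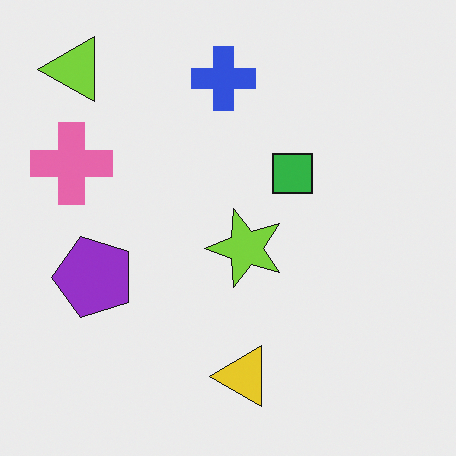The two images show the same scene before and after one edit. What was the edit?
Transposed (reflected across the top-left ↔ bottom-right diagonal).

Shapes have swapped their row and column positions — what was in the top-right is now in the bottom-left — a diagonal reflection.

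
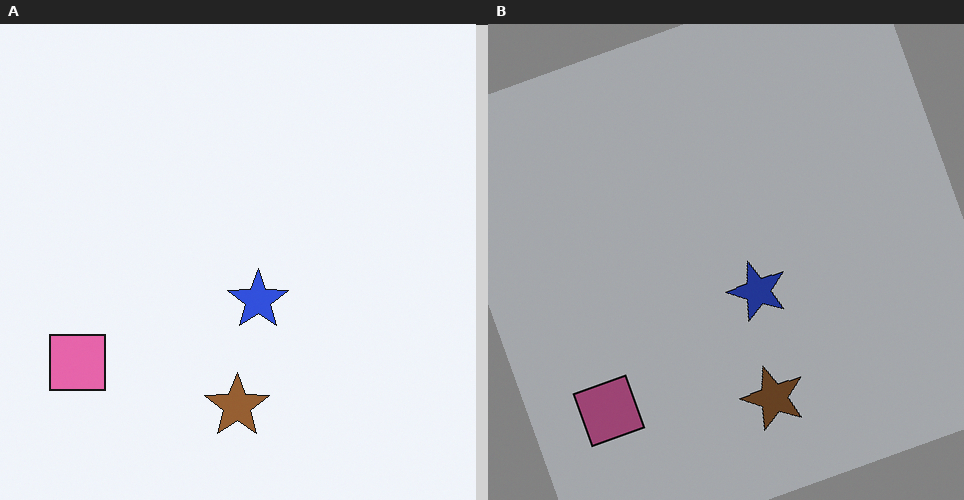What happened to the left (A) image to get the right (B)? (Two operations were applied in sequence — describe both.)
The transformation is: noticeably darkened, then rotated counter-clockwise by a clearly visible amount.

Every pixel — background and shapes alike — is uniformly darkened. Every shape is tilted by the same angle and the image corners show triangular fill wedges — a whole-image rotation by a non-right angle.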